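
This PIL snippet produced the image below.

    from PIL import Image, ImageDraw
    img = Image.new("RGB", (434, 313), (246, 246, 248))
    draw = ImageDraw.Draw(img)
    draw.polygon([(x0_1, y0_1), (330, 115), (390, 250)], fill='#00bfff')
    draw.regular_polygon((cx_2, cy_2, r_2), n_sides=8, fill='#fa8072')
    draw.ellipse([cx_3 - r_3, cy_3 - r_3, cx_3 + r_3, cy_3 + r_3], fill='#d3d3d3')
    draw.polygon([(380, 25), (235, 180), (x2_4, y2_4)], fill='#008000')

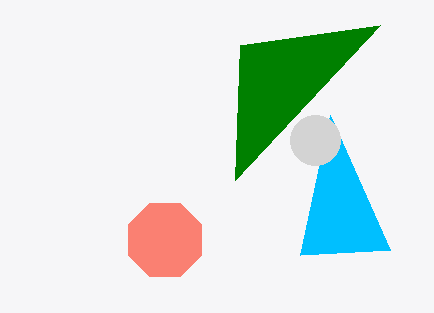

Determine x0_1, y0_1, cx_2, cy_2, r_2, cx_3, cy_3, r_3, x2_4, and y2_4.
x0_1 = 300; y0_1 = 255; cx_2 = 165; cy_2 = 240; r_2 = 40; cx_3 = 315; cy_3 = 140; r_3 = 25; x2_4 = 240; y2_4 = 45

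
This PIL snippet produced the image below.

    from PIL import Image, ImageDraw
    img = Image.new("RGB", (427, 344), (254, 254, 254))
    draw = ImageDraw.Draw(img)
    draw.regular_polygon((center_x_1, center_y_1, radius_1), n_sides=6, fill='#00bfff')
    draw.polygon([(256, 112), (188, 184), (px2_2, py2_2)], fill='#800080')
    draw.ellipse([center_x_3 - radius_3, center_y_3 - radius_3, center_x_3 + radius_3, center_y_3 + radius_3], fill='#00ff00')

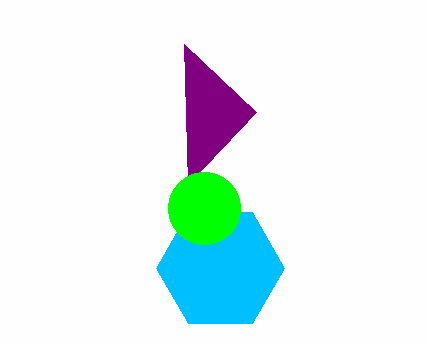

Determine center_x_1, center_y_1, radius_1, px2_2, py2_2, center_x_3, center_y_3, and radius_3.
center_x_1 = 220
center_y_1 = 268
radius_1 = 64
px2_2 = 184
py2_2 = 44
center_x_3 = 204
center_y_3 = 208
radius_3 = 36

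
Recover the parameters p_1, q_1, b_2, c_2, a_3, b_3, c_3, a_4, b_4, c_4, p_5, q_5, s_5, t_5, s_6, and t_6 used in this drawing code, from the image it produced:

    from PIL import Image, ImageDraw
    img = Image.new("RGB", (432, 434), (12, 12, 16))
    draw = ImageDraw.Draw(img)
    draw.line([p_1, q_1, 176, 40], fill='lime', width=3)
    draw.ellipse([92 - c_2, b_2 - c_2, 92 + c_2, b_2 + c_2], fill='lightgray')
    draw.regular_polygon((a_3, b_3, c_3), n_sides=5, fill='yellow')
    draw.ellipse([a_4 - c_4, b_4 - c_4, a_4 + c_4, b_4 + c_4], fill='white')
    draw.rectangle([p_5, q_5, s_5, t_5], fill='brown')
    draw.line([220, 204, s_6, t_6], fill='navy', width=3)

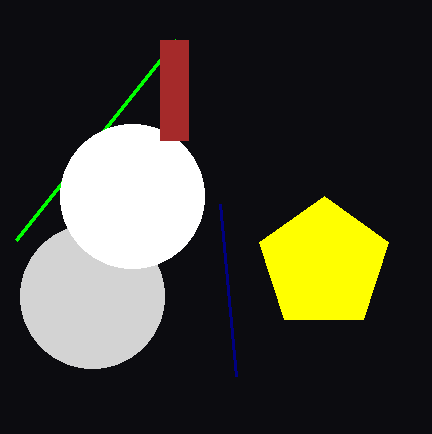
p_1 = 16
q_1 = 240
b_2 = 296
c_2 = 72
a_3 = 324
b_3 = 264
c_3 = 68
a_4 = 132
b_4 = 196
c_4 = 72
p_5 = 160
q_5 = 40
s_5 = 188
t_5 = 140
s_6 = 236
t_6 = 376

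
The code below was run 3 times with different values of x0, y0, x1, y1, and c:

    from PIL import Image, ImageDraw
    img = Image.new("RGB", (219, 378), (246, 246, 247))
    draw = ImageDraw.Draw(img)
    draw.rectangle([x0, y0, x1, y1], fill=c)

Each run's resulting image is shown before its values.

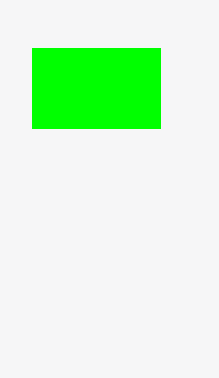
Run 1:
x0 = 32; y0 = 48; x1 = 160; y1 = 128; c = 'lime'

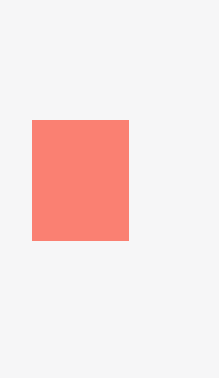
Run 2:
x0 = 32; y0 = 120; x1 = 128; y1 = 240; c = 'salmon'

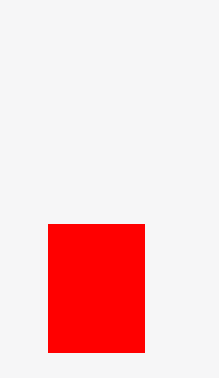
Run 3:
x0 = 48
y0 = 224
x1 = 144
y1 = 352
c = 'red'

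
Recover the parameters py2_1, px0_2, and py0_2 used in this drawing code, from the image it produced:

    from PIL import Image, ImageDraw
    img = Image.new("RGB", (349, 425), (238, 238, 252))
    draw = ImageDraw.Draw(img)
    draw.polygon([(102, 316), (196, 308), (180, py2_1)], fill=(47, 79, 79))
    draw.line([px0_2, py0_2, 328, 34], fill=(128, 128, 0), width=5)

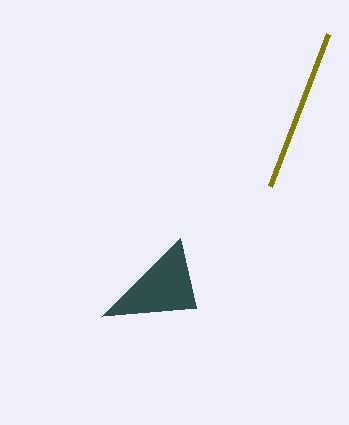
py2_1 = 238; px0_2 = 270; py0_2 = 186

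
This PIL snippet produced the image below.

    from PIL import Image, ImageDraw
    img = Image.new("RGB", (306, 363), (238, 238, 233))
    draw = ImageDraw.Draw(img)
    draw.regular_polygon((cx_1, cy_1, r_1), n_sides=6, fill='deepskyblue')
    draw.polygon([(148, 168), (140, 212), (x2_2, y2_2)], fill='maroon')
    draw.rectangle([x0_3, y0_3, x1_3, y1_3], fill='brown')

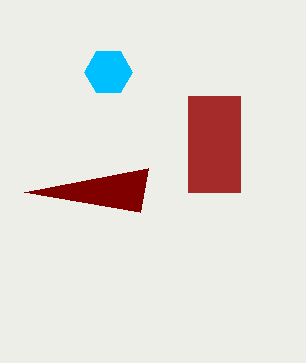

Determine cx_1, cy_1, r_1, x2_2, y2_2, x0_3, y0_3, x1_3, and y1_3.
cx_1 = 108
cy_1 = 72
r_1 = 24
x2_2 = 24
y2_2 = 192
x0_3 = 188
y0_3 = 96
x1_3 = 240
y1_3 = 192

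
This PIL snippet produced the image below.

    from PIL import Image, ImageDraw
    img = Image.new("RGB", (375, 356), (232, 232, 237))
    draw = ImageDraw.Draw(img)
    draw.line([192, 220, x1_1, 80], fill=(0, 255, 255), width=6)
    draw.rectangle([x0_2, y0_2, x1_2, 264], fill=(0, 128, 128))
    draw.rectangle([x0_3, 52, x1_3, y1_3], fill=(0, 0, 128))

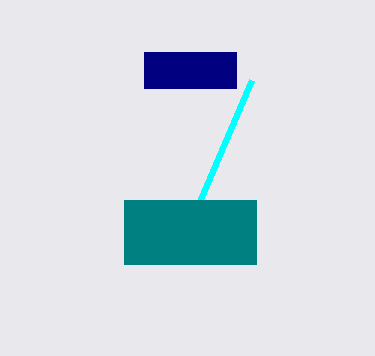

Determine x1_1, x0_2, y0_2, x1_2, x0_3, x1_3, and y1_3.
x1_1 = 252
x0_2 = 124
y0_2 = 200
x1_2 = 256
x0_3 = 144
x1_3 = 236
y1_3 = 88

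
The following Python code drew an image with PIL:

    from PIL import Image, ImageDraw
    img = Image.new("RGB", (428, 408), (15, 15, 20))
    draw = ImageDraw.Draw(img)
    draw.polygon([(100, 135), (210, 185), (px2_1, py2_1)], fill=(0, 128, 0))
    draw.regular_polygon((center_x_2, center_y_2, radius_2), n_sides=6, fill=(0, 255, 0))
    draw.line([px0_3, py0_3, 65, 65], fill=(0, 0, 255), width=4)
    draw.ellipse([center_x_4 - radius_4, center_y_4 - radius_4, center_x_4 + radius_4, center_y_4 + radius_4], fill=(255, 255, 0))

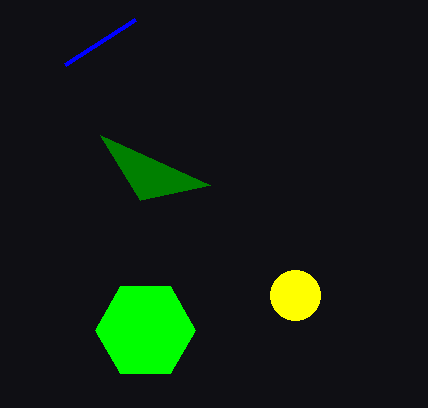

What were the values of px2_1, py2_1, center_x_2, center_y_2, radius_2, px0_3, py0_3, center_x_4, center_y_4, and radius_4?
px2_1 = 140, py2_1 = 200, center_x_2 = 145, center_y_2 = 330, radius_2 = 50, px0_3 = 135, py0_3 = 20, center_x_4 = 295, center_y_4 = 295, radius_4 = 25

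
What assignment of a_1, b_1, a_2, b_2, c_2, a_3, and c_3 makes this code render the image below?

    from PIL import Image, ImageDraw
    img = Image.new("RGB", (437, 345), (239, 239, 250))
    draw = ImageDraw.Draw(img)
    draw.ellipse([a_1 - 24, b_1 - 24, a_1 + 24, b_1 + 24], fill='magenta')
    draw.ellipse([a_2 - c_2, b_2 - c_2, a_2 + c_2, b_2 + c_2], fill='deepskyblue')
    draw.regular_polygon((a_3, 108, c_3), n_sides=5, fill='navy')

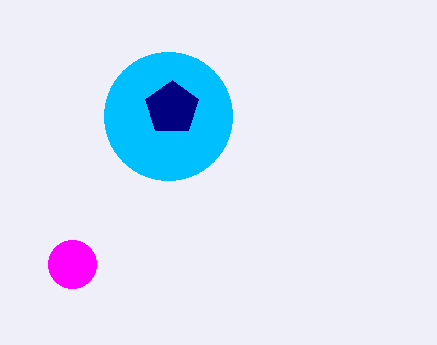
a_1 = 72; b_1 = 264; a_2 = 168; b_2 = 116; c_2 = 64; a_3 = 172; c_3 = 28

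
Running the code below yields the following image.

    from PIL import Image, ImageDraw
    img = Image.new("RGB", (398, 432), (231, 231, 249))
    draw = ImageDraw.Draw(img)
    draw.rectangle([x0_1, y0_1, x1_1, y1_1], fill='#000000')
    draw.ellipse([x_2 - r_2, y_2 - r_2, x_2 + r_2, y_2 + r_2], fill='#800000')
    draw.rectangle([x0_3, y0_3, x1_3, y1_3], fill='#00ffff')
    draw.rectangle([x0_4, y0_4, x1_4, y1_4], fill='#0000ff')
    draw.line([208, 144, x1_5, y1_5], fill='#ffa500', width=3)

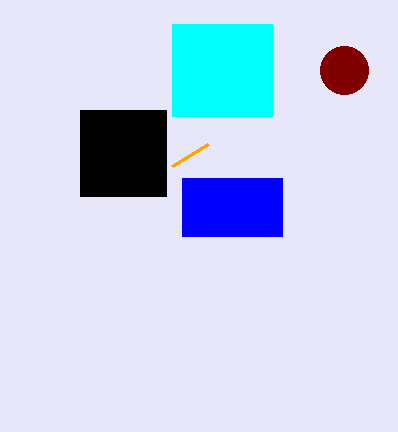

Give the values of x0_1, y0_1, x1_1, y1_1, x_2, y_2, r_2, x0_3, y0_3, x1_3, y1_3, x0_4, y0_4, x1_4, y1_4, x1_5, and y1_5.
x0_1 = 80; y0_1 = 110; x1_1 = 166; y1_1 = 196; x_2 = 344; y_2 = 70; r_2 = 24; x0_3 = 172; y0_3 = 24; x1_3 = 272; y1_3 = 116; x0_4 = 182; y0_4 = 178; x1_4 = 282; y1_4 = 236; x1_5 = 172; y1_5 = 166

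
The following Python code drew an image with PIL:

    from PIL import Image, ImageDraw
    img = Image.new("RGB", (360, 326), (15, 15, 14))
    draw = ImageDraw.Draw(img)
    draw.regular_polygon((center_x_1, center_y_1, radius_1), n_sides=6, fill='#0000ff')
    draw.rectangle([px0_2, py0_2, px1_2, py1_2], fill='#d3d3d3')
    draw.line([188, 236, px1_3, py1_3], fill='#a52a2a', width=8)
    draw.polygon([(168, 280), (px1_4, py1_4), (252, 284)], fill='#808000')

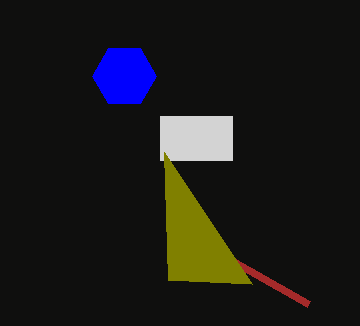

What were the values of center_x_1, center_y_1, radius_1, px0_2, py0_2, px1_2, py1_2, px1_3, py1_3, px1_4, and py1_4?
center_x_1 = 124
center_y_1 = 76
radius_1 = 32
px0_2 = 160
py0_2 = 116
px1_2 = 232
py1_2 = 160
px1_3 = 308
py1_3 = 304
px1_4 = 164
py1_4 = 152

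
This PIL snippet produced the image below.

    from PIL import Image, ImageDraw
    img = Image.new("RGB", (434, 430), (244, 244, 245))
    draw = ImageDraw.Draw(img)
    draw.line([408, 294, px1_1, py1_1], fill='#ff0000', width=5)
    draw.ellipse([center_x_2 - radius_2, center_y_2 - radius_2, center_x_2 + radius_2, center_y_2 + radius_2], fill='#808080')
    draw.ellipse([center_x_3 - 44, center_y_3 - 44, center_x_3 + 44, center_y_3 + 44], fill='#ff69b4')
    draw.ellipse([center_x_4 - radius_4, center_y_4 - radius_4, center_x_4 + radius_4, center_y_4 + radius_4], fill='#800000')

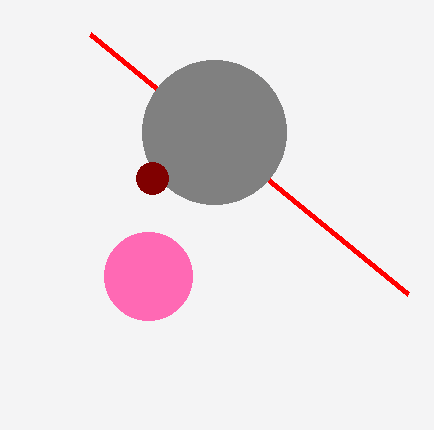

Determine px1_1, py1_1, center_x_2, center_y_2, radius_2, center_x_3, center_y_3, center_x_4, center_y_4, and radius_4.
px1_1 = 90; py1_1 = 34; center_x_2 = 214; center_y_2 = 132; radius_2 = 72; center_x_3 = 148; center_y_3 = 276; center_x_4 = 152; center_y_4 = 178; radius_4 = 16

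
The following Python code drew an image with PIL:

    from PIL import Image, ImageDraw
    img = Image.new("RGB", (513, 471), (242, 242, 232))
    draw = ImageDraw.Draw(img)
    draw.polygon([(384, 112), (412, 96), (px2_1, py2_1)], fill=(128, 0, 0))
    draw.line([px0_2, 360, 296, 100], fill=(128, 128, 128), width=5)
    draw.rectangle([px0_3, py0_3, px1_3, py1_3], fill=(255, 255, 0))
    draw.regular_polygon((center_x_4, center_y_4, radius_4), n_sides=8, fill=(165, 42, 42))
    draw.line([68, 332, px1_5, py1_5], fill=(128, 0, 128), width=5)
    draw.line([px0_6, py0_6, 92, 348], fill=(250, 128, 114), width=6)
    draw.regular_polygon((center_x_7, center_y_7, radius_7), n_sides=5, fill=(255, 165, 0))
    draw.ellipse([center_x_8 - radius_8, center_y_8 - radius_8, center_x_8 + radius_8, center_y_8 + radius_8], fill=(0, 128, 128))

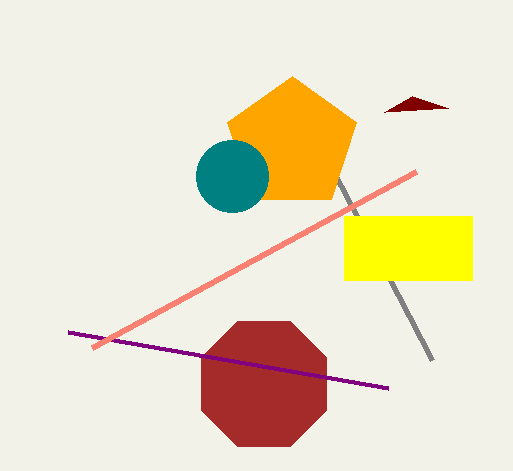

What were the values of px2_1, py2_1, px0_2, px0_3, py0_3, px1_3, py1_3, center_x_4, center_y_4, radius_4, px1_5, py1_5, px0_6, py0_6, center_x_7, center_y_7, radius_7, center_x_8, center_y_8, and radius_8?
px2_1 = 448, py2_1 = 108, px0_2 = 432, px0_3 = 344, py0_3 = 216, px1_3 = 472, py1_3 = 280, center_x_4 = 264, center_y_4 = 384, radius_4 = 68, px1_5 = 388, py1_5 = 388, px0_6 = 416, py0_6 = 172, center_x_7 = 292, center_y_7 = 144, radius_7 = 68, center_x_8 = 232, center_y_8 = 176, radius_8 = 36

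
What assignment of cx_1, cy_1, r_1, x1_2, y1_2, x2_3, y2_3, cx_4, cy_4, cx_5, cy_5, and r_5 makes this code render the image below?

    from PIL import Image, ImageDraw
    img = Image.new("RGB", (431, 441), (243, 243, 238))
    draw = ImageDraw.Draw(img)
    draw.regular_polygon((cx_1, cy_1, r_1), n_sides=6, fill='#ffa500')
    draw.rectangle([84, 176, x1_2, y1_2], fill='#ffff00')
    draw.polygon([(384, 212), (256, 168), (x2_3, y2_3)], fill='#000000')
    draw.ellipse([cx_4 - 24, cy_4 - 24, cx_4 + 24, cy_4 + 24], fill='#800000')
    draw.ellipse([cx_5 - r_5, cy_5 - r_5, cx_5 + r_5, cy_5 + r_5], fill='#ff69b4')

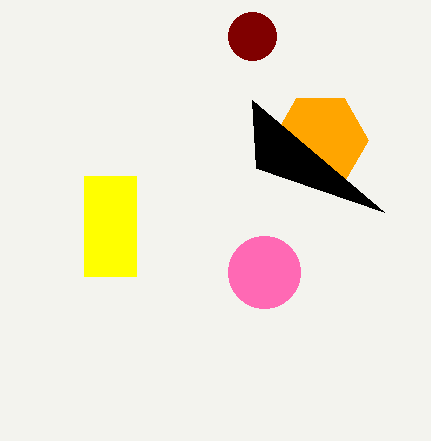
cx_1 = 320, cy_1 = 140, r_1 = 48, x1_2 = 136, y1_2 = 276, x2_3 = 252, y2_3 = 100, cx_4 = 252, cy_4 = 36, cx_5 = 264, cy_5 = 272, r_5 = 36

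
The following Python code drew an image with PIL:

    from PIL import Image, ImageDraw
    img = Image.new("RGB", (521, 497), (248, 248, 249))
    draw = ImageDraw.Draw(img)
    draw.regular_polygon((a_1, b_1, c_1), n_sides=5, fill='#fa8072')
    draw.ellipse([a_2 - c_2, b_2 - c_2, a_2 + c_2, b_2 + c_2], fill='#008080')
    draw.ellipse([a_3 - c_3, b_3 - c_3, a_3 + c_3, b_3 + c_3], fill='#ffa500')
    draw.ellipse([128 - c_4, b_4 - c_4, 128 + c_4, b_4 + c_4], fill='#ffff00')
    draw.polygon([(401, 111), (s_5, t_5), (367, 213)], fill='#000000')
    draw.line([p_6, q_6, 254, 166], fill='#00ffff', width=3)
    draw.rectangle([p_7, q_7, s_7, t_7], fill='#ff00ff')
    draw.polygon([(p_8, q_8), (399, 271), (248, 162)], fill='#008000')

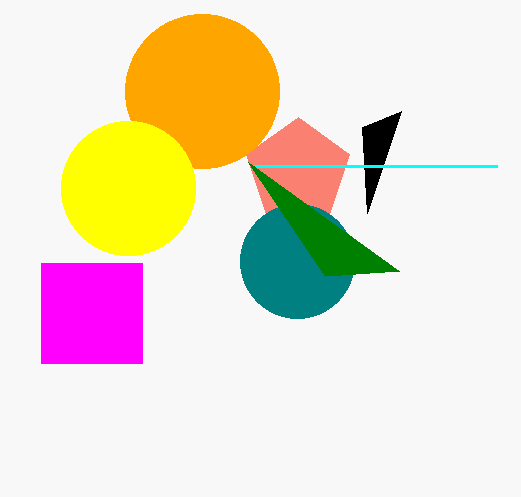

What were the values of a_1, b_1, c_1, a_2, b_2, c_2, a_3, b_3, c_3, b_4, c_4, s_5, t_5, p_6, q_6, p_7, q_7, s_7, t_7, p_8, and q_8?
a_1 = 298
b_1 = 171
c_1 = 54
a_2 = 297
b_2 = 261
c_2 = 57
a_3 = 202
b_3 = 91
c_3 = 77
b_4 = 188
c_4 = 67
s_5 = 362
t_5 = 127
p_6 = 497
q_6 = 166
p_7 = 41
q_7 = 263
s_7 = 142
t_7 = 363
p_8 = 325
q_8 = 276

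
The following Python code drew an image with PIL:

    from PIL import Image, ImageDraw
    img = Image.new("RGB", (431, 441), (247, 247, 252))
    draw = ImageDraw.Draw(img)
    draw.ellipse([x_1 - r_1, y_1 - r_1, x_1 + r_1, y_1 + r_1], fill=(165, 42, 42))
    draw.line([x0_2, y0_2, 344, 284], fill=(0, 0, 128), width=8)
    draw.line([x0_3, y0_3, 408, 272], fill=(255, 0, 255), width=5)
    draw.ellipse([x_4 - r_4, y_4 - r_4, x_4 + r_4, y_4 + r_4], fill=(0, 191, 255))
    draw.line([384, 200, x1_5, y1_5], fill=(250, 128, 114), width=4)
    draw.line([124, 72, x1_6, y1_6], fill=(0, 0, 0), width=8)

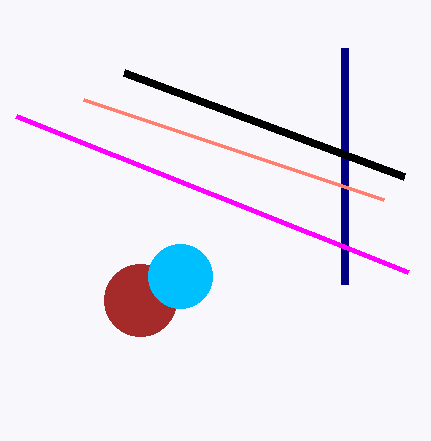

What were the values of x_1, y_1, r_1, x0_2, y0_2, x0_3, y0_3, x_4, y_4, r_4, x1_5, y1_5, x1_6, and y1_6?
x_1 = 140
y_1 = 300
r_1 = 36
x0_2 = 344
y0_2 = 48
x0_3 = 16
y0_3 = 116
x_4 = 180
y_4 = 276
r_4 = 32
x1_5 = 84
y1_5 = 100
x1_6 = 404
y1_6 = 176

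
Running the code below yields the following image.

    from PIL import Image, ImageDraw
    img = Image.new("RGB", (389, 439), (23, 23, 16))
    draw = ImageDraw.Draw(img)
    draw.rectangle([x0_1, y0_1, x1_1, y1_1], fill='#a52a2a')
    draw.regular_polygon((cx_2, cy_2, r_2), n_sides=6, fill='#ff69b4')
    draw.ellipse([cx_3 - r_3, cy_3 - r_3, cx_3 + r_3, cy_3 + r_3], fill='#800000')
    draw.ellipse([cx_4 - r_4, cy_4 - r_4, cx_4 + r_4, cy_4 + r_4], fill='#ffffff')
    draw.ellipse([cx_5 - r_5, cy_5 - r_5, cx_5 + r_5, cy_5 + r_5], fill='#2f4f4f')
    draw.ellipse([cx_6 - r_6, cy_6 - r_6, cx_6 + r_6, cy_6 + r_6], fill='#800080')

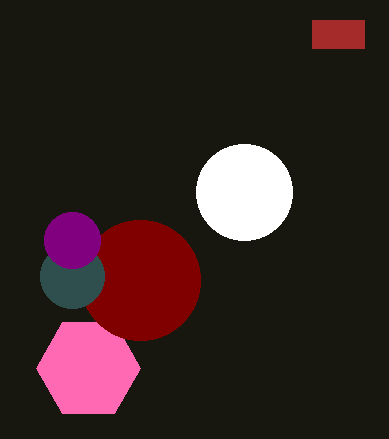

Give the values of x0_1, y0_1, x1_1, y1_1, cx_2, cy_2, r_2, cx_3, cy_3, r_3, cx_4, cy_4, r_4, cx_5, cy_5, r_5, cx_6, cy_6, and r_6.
x0_1 = 312, y0_1 = 20, x1_1 = 364, y1_1 = 48, cx_2 = 88, cy_2 = 368, r_2 = 52, cx_3 = 140, cy_3 = 280, r_3 = 60, cx_4 = 244, cy_4 = 192, r_4 = 48, cx_5 = 72, cy_5 = 276, r_5 = 32, cx_6 = 72, cy_6 = 240, r_6 = 28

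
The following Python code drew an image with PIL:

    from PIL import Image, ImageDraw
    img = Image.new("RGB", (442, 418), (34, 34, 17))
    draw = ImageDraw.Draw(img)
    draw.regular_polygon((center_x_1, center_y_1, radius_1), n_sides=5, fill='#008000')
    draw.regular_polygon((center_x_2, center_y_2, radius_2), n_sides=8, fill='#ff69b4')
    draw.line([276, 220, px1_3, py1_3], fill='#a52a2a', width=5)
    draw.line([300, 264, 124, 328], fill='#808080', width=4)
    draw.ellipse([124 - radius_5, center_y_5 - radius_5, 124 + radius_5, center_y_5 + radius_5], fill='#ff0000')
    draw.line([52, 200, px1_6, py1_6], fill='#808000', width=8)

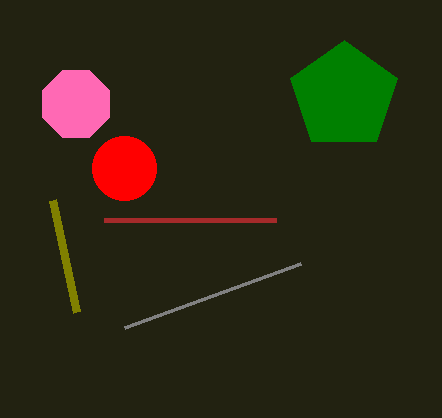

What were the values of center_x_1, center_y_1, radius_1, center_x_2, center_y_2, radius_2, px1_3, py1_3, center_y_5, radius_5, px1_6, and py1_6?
center_x_1 = 344; center_y_1 = 96; radius_1 = 56; center_x_2 = 76; center_y_2 = 104; radius_2 = 36; px1_3 = 104; py1_3 = 220; center_y_5 = 168; radius_5 = 32; px1_6 = 76; py1_6 = 312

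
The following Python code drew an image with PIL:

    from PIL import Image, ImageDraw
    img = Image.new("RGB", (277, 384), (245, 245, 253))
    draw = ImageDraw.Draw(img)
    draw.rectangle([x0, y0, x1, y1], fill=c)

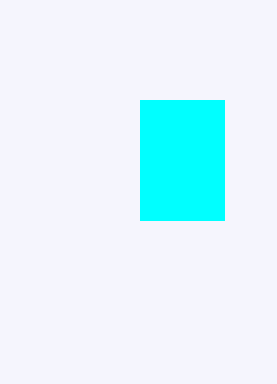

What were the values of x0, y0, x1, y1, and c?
x0 = 140; y0 = 100; x1 = 224; y1 = 220; c = 'cyan'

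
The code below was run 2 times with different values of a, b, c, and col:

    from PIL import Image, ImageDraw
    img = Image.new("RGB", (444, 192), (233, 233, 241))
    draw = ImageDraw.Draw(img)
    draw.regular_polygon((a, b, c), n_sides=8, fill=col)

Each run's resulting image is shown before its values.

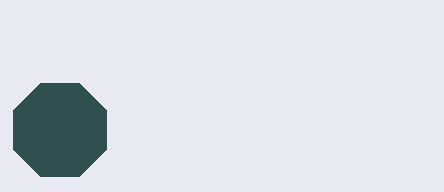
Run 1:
a = 60; b = 130; c = 50; col = 'darkslategray'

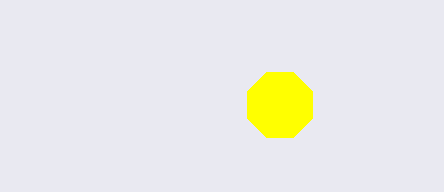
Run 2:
a = 280
b = 105
c = 35
col = 'yellow'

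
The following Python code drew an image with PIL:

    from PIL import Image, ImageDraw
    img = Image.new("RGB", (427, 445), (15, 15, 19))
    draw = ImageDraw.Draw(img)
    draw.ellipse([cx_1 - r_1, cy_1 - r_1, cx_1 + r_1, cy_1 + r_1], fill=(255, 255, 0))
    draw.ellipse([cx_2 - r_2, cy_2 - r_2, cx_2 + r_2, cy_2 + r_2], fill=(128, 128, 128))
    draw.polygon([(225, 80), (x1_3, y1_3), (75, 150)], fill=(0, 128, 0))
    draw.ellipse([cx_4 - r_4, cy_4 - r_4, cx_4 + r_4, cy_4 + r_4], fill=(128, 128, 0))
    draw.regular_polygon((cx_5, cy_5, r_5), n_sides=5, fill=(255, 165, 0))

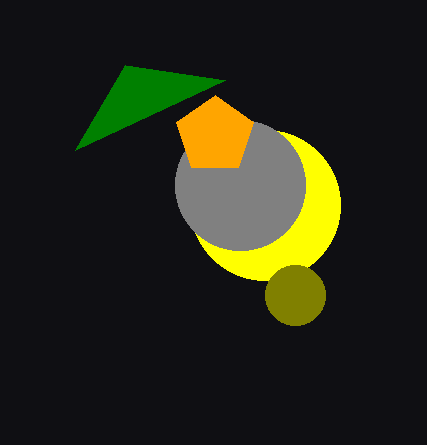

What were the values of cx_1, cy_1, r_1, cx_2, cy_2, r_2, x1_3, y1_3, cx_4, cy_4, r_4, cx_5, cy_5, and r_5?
cx_1 = 265; cy_1 = 205; r_1 = 75; cx_2 = 240; cy_2 = 185; r_2 = 65; x1_3 = 125; y1_3 = 65; cx_4 = 295; cy_4 = 295; r_4 = 30; cx_5 = 215; cy_5 = 135; r_5 = 40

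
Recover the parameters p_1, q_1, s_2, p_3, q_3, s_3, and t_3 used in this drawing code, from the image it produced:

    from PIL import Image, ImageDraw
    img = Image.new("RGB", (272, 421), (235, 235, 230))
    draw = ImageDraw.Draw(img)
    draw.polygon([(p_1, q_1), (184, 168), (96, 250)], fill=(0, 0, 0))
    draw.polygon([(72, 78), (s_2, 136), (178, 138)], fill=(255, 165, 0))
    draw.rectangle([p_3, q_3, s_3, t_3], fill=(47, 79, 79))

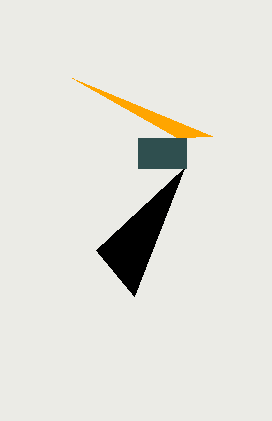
p_1 = 134
q_1 = 296
s_2 = 212
p_3 = 138
q_3 = 138
s_3 = 186
t_3 = 168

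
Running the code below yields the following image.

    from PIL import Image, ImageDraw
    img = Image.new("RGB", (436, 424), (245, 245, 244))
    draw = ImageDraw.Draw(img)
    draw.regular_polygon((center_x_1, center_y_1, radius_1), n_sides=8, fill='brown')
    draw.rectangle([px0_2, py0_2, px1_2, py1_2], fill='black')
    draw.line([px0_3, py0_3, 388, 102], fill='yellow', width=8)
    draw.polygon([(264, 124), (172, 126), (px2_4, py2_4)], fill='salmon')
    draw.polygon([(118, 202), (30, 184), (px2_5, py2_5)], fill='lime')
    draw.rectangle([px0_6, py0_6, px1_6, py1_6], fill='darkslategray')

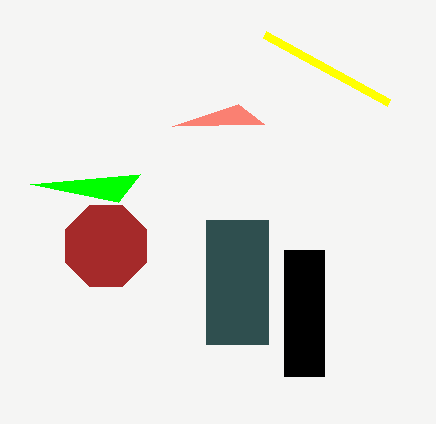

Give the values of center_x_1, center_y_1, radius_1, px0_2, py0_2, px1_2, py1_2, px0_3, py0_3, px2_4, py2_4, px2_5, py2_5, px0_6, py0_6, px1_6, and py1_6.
center_x_1 = 106
center_y_1 = 246
radius_1 = 44
px0_2 = 284
py0_2 = 250
px1_2 = 324
py1_2 = 376
px0_3 = 264
py0_3 = 34
px2_4 = 238
py2_4 = 104
px2_5 = 140
py2_5 = 174
px0_6 = 206
py0_6 = 220
px1_6 = 268
py1_6 = 344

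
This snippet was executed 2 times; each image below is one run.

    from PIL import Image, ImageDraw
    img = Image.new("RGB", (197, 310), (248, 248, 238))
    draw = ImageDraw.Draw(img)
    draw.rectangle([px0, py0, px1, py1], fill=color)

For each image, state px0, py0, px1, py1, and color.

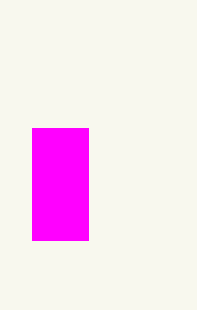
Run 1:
px0 = 32; py0 = 128; px1 = 88; py1 = 240; color = 'magenta'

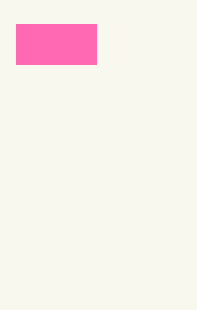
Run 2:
px0 = 16
py0 = 24
px1 = 96
py1 = 64
color = 'hotpink'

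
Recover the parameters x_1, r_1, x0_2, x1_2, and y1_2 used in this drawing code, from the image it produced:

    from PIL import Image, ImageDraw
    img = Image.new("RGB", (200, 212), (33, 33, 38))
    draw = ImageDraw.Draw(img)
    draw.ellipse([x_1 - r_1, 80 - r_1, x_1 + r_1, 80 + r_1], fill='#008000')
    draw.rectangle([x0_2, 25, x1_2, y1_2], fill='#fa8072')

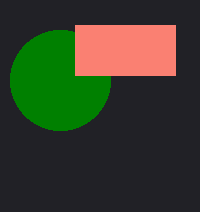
x_1 = 60, r_1 = 50, x0_2 = 75, x1_2 = 175, y1_2 = 75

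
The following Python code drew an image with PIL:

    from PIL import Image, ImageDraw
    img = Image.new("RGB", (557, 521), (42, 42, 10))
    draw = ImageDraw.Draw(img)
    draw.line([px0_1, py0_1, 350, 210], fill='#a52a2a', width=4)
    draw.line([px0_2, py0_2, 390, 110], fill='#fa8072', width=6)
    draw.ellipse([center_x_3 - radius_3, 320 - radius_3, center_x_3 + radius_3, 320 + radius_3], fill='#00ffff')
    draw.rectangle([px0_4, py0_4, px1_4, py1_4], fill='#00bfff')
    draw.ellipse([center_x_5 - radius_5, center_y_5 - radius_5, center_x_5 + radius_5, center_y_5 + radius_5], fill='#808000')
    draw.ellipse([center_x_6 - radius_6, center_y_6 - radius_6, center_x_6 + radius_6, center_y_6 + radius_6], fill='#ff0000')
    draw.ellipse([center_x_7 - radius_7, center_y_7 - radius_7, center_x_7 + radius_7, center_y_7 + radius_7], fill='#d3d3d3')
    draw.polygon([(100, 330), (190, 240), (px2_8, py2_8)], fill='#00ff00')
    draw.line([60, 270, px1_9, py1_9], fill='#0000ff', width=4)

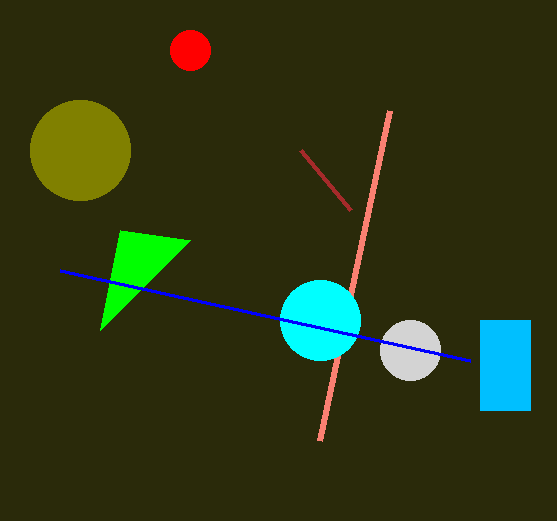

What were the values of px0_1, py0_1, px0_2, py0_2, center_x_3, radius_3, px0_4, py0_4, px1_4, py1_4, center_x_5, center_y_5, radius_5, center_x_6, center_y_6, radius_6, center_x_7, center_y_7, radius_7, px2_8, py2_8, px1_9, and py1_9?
px0_1 = 300
py0_1 = 150
px0_2 = 320
py0_2 = 440
center_x_3 = 320
radius_3 = 40
px0_4 = 480
py0_4 = 320
px1_4 = 530
py1_4 = 410
center_x_5 = 80
center_y_5 = 150
radius_5 = 50
center_x_6 = 190
center_y_6 = 50
radius_6 = 20
center_x_7 = 410
center_y_7 = 350
radius_7 = 30
px2_8 = 120
py2_8 = 230
px1_9 = 470
py1_9 = 360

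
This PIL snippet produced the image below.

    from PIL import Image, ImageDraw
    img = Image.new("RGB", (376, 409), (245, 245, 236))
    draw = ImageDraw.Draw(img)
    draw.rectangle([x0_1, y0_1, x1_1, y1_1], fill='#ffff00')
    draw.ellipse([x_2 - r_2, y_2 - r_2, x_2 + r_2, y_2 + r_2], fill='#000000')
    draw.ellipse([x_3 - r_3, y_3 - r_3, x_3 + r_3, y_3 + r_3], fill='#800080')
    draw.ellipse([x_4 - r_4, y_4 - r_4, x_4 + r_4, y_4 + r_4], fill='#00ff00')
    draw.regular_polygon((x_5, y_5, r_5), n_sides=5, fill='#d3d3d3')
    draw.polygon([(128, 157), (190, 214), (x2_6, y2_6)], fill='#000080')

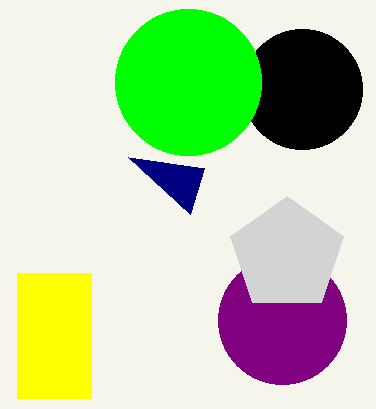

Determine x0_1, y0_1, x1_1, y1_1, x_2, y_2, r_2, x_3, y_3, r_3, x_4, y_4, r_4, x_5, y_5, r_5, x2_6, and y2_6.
x0_1 = 17, y0_1 = 273, x1_1 = 91, y1_1 = 398, x_2 = 302, y_2 = 89, r_2 = 60, x_3 = 282, y_3 = 320, r_3 = 64, x_4 = 188, y_4 = 82, r_4 = 73, x_5 = 287, y_5 = 255, r_5 = 59, x2_6 = 204, y2_6 = 168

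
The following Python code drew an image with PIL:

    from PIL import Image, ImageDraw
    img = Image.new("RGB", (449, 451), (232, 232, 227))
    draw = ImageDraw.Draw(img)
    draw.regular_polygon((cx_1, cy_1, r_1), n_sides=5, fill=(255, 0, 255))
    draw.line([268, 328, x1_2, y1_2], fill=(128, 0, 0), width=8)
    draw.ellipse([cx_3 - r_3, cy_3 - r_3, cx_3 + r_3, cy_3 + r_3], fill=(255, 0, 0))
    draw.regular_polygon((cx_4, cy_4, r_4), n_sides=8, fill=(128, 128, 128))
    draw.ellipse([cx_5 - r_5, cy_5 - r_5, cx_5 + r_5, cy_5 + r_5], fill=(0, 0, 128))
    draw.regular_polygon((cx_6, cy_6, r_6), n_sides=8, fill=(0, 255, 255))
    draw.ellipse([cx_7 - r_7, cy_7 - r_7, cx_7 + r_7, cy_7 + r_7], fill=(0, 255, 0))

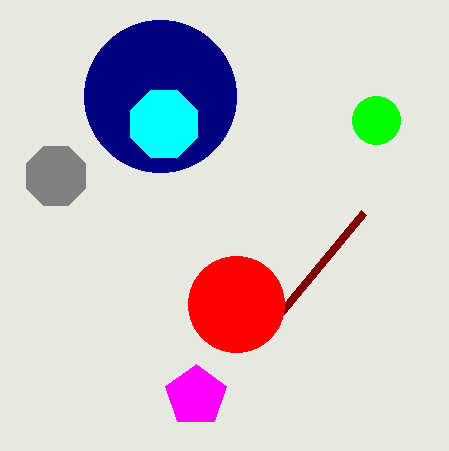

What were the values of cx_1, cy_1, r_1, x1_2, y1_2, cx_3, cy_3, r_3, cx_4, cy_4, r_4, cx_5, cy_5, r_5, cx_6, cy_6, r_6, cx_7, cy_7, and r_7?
cx_1 = 196
cy_1 = 396
r_1 = 32
x1_2 = 364
y1_2 = 212
cx_3 = 236
cy_3 = 304
r_3 = 48
cx_4 = 56
cy_4 = 176
r_4 = 32
cx_5 = 160
cy_5 = 96
r_5 = 76
cx_6 = 164
cy_6 = 124
r_6 = 36
cx_7 = 376
cy_7 = 120
r_7 = 24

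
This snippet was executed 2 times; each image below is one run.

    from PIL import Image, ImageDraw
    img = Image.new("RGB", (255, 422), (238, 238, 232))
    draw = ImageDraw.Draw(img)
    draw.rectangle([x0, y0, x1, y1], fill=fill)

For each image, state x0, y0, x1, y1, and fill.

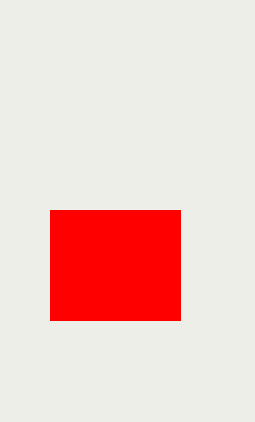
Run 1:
x0 = 50
y0 = 210
x1 = 180
y1 = 320
fill = 'red'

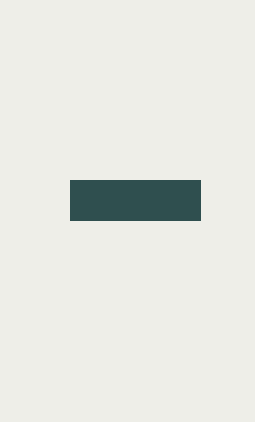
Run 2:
x0 = 70; y0 = 180; x1 = 200; y1 = 220; fill = 'darkslategray'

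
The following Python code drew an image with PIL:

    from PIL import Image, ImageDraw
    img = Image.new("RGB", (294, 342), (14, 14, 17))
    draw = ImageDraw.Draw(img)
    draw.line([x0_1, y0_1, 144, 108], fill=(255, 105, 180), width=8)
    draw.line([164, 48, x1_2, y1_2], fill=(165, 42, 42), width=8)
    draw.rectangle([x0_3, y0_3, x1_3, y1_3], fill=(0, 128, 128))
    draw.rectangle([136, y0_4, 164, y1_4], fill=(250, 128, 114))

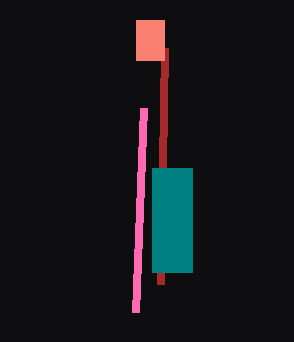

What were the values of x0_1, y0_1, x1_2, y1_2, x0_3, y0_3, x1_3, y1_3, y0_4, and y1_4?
x0_1 = 136
y0_1 = 312
x1_2 = 160
y1_2 = 284
x0_3 = 152
y0_3 = 168
x1_3 = 192
y1_3 = 272
y0_4 = 20
y1_4 = 60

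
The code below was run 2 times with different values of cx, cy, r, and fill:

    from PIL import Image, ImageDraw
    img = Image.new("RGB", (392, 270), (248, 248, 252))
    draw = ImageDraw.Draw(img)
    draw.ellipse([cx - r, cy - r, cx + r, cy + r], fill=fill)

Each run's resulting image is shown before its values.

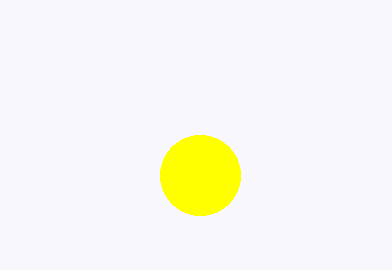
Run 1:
cx = 200
cy = 175
r = 40
fill = 'yellow'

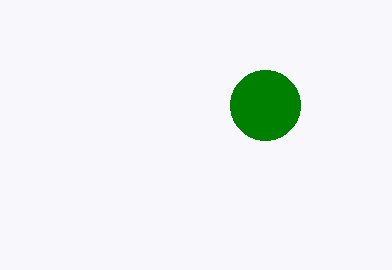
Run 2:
cx = 265; cy = 105; r = 35; fill = 'green'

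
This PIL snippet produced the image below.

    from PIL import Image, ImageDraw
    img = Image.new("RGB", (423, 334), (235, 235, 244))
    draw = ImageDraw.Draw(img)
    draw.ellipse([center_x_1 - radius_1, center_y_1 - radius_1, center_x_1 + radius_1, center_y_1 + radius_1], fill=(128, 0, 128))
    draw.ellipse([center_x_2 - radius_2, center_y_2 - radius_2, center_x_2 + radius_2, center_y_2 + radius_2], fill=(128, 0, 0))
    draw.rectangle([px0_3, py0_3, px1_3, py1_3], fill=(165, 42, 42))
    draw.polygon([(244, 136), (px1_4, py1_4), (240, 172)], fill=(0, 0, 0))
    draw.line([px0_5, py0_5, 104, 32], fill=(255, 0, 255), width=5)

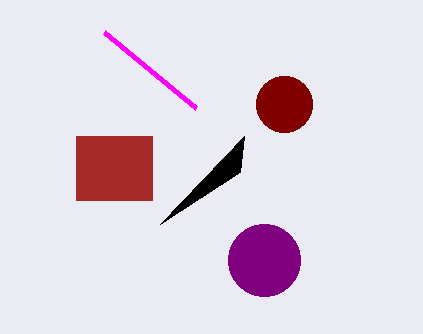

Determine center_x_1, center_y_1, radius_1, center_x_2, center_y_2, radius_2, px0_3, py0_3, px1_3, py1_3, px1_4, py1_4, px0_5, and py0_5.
center_x_1 = 264
center_y_1 = 260
radius_1 = 36
center_x_2 = 284
center_y_2 = 104
radius_2 = 28
px0_3 = 76
py0_3 = 136
px1_3 = 152
py1_3 = 200
px1_4 = 160
py1_4 = 224
px0_5 = 196
py0_5 = 108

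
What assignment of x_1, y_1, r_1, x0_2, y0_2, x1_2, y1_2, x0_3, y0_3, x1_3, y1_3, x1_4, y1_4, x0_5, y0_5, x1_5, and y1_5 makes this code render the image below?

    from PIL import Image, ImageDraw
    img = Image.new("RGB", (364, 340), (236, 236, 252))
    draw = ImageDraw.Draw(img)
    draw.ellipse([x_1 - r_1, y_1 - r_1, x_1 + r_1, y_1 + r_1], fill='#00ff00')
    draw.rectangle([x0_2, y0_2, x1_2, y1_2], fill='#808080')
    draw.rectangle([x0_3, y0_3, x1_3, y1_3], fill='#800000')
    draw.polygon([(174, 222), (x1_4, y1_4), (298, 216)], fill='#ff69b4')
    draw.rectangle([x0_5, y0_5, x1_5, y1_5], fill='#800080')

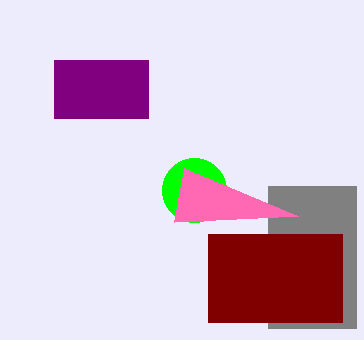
x_1 = 194; y_1 = 190; r_1 = 32; x0_2 = 268; y0_2 = 186; x1_2 = 356; y1_2 = 328; x0_3 = 208; y0_3 = 234; x1_3 = 342; y1_3 = 322; x1_4 = 184; y1_4 = 168; x0_5 = 54; y0_5 = 60; x1_5 = 148; y1_5 = 118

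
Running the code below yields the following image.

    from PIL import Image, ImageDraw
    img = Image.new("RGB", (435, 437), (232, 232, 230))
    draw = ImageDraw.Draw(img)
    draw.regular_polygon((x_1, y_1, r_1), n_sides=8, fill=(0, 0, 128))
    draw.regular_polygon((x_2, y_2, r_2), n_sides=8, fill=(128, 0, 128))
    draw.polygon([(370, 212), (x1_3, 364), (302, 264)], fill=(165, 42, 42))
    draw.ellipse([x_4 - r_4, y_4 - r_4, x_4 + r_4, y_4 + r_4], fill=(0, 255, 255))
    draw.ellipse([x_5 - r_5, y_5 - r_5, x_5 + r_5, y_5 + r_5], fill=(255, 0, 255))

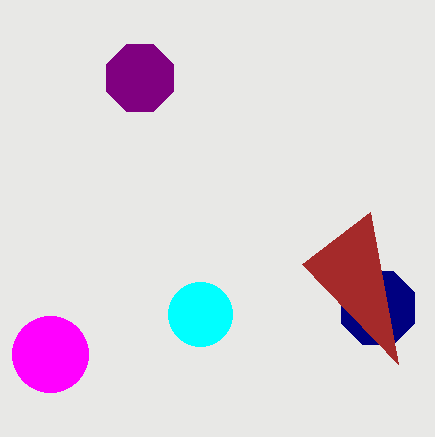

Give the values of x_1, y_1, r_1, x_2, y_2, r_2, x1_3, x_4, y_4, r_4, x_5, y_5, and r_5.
x_1 = 378; y_1 = 308; r_1 = 40; x_2 = 140; y_2 = 78; r_2 = 36; x1_3 = 398; x_4 = 200; y_4 = 314; r_4 = 32; x_5 = 50; y_5 = 354; r_5 = 38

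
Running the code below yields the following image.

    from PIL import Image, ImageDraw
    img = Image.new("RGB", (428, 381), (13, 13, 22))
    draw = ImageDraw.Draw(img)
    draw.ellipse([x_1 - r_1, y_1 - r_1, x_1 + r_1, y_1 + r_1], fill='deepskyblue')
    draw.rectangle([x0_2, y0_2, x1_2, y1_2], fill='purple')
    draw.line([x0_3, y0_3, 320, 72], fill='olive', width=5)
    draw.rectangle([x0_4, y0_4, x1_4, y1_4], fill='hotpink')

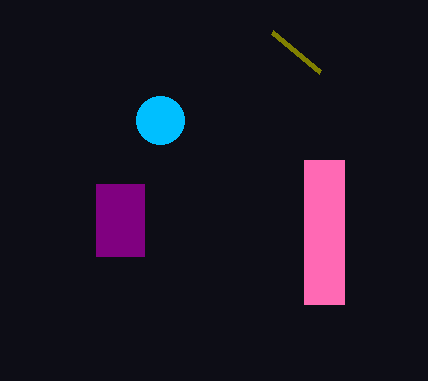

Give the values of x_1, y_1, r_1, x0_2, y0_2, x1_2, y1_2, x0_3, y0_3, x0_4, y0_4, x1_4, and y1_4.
x_1 = 160
y_1 = 120
r_1 = 24
x0_2 = 96
y0_2 = 184
x1_2 = 144
y1_2 = 256
x0_3 = 272
y0_3 = 32
x0_4 = 304
y0_4 = 160
x1_4 = 344
y1_4 = 304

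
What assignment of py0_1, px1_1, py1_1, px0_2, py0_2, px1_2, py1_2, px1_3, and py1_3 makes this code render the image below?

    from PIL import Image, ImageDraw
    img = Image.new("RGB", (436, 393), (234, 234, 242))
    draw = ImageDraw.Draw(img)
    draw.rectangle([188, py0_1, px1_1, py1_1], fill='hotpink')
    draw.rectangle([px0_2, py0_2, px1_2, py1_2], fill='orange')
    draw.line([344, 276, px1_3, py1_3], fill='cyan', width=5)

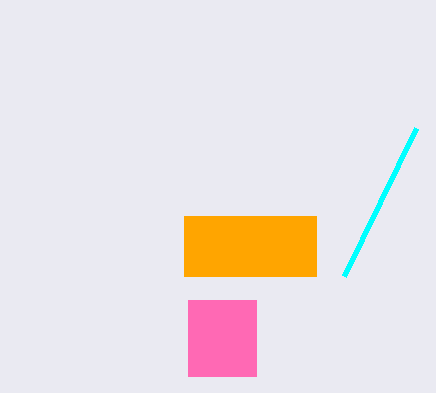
py0_1 = 300, px1_1 = 256, py1_1 = 376, px0_2 = 184, py0_2 = 216, px1_2 = 316, py1_2 = 276, px1_3 = 416, py1_3 = 128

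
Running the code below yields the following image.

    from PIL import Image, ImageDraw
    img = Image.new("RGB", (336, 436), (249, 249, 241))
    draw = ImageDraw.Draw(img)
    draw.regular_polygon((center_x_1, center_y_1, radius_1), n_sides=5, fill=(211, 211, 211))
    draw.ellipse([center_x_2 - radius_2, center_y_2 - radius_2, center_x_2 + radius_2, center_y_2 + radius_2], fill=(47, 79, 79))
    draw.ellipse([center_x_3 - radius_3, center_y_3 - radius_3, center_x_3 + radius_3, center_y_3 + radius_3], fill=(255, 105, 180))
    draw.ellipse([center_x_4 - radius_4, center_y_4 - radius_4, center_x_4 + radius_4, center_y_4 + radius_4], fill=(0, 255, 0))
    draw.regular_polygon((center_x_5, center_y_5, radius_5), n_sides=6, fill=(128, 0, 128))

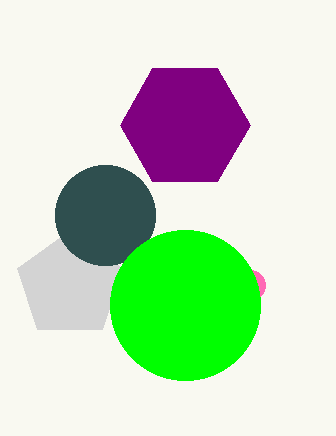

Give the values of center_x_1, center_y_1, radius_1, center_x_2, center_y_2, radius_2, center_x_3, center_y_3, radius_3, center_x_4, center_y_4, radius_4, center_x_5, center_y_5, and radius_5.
center_x_1 = 70, center_y_1 = 285, radius_1 = 55, center_x_2 = 105, center_y_2 = 215, radius_2 = 50, center_x_3 = 250, center_y_3 = 285, radius_3 = 15, center_x_4 = 185, center_y_4 = 305, radius_4 = 75, center_x_5 = 185, center_y_5 = 125, radius_5 = 65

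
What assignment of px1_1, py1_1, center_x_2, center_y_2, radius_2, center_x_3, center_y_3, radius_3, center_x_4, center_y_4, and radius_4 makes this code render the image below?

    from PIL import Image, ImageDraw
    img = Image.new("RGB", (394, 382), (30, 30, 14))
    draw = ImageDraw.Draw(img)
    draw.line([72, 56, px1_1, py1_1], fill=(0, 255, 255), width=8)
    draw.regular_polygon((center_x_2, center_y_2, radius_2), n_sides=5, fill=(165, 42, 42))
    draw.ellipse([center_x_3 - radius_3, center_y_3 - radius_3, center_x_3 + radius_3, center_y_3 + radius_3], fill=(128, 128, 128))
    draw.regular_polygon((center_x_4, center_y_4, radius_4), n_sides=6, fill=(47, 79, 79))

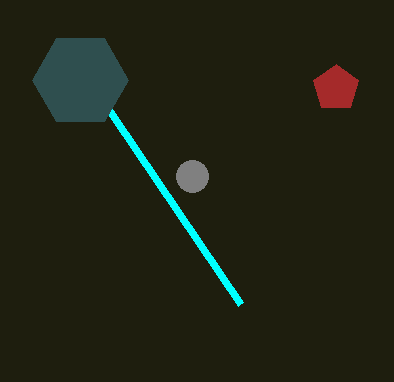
px1_1 = 240
py1_1 = 304
center_x_2 = 336
center_y_2 = 88
radius_2 = 24
center_x_3 = 192
center_y_3 = 176
radius_3 = 16
center_x_4 = 80
center_y_4 = 80
radius_4 = 48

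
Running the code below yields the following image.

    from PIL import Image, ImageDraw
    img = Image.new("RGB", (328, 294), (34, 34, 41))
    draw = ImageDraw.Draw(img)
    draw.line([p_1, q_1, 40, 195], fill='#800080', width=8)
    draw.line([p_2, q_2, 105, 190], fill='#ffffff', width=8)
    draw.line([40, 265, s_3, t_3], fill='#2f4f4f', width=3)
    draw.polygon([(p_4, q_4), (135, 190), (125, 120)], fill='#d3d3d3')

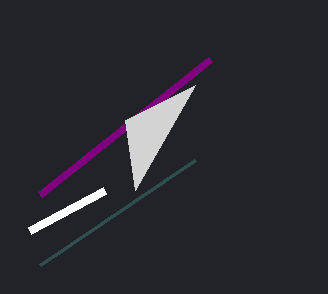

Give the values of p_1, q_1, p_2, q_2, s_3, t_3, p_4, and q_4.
p_1 = 210, q_1 = 60, p_2 = 30, q_2 = 230, s_3 = 195, t_3 = 160, p_4 = 195, q_4 = 85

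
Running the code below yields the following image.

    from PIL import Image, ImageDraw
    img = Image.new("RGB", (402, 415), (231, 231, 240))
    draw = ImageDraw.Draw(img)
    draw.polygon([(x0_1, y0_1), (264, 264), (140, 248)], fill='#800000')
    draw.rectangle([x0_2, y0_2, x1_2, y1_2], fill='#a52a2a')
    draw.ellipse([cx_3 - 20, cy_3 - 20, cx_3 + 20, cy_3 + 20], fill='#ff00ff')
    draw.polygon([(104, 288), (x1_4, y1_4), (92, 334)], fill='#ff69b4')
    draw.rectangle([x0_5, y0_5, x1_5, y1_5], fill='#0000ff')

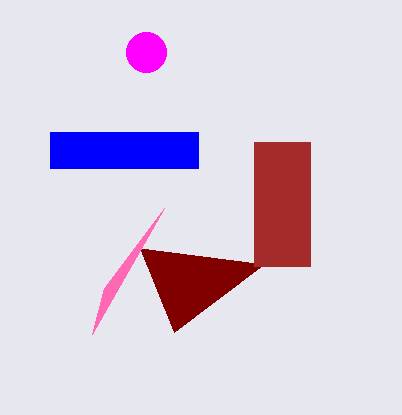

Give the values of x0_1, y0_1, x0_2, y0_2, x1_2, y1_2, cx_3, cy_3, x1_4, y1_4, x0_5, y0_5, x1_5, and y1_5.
x0_1 = 174
y0_1 = 332
x0_2 = 254
y0_2 = 142
x1_2 = 310
y1_2 = 266
cx_3 = 146
cy_3 = 52
x1_4 = 164
y1_4 = 208
x0_5 = 50
y0_5 = 132
x1_5 = 198
y1_5 = 168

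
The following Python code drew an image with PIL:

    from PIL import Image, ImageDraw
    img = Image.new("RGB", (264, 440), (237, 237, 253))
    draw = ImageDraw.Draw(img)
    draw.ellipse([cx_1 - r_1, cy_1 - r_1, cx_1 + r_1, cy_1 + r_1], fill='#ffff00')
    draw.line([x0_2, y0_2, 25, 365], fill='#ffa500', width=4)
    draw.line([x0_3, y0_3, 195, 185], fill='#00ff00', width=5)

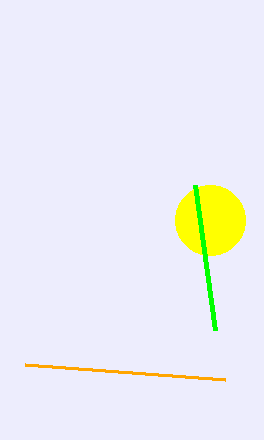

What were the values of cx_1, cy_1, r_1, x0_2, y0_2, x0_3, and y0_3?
cx_1 = 210; cy_1 = 220; r_1 = 35; x0_2 = 225; y0_2 = 380; x0_3 = 215; y0_3 = 330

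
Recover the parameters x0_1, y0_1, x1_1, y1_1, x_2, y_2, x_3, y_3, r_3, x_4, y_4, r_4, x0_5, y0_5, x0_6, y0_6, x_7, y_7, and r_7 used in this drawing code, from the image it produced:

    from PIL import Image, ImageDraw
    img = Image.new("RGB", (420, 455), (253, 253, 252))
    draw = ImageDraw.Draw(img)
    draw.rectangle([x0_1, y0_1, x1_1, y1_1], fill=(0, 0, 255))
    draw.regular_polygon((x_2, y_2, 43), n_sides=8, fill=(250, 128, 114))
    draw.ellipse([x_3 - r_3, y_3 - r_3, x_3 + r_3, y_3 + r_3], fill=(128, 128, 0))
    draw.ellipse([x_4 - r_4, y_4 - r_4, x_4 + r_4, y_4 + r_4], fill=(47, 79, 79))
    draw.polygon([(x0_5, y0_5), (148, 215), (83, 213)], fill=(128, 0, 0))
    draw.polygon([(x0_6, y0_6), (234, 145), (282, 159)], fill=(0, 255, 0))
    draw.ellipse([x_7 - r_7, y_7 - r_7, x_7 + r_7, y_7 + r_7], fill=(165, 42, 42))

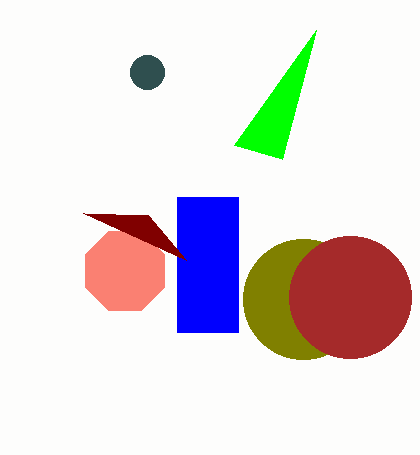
x0_1 = 177; y0_1 = 197; x1_1 = 238; y1_1 = 332; x_2 = 125; y_2 = 271; x_3 = 303; y_3 = 299; r_3 = 60; x_4 = 147; y_4 = 72; r_4 = 17; x0_5 = 186; y0_5 = 260; x0_6 = 316; y0_6 = 30; x_7 = 350; y_7 = 297; r_7 = 61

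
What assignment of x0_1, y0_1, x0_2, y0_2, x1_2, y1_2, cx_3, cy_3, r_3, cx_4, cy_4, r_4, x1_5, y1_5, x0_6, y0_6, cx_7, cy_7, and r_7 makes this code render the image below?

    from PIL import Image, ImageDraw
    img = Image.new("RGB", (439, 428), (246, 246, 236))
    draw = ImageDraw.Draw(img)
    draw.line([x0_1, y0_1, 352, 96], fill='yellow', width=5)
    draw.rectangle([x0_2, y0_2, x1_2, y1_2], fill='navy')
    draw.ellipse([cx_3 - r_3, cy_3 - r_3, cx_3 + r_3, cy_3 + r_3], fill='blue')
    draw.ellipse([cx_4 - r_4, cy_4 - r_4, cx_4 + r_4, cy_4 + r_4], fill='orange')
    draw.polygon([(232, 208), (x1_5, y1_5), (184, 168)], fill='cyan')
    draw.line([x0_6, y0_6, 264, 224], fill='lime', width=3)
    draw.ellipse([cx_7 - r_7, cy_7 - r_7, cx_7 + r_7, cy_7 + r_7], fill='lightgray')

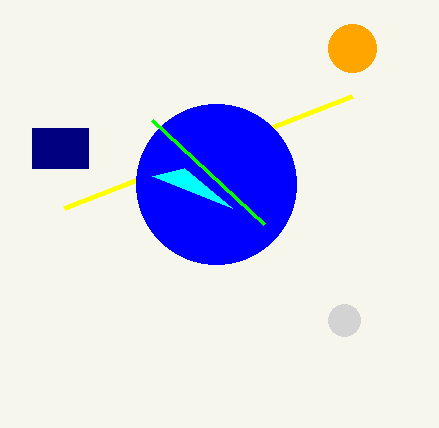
x0_1 = 64, y0_1 = 208, x0_2 = 32, y0_2 = 128, x1_2 = 88, y1_2 = 168, cx_3 = 216, cy_3 = 184, r_3 = 80, cx_4 = 352, cy_4 = 48, r_4 = 24, x1_5 = 152, y1_5 = 176, x0_6 = 152, y0_6 = 120, cx_7 = 344, cy_7 = 320, r_7 = 16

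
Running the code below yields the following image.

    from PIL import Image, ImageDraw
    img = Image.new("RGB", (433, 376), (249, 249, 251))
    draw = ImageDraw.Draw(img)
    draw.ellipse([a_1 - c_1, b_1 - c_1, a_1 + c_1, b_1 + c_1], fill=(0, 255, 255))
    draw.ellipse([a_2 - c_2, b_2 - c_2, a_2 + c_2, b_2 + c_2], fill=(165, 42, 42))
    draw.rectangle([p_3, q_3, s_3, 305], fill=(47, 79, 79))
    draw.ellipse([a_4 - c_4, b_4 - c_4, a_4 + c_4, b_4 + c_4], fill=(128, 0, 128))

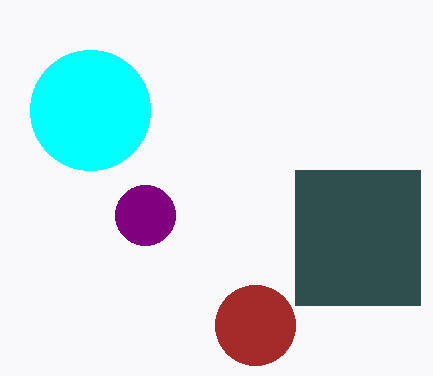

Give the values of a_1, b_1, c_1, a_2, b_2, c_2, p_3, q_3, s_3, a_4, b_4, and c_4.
a_1 = 90, b_1 = 110, c_1 = 60, a_2 = 255, b_2 = 325, c_2 = 40, p_3 = 295, q_3 = 170, s_3 = 420, a_4 = 145, b_4 = 215, c_4 = 30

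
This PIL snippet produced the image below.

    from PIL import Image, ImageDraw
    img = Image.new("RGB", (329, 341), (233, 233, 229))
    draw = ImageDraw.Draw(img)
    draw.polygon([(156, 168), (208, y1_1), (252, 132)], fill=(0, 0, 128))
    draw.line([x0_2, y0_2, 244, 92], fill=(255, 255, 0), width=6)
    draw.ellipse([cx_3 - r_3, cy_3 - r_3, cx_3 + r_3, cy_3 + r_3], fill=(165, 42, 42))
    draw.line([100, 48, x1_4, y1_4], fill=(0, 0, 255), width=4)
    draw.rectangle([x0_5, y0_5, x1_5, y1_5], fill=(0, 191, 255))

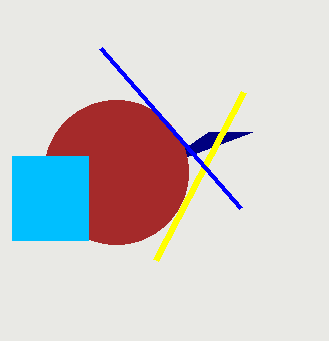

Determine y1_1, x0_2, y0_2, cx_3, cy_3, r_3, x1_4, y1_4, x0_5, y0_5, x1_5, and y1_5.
y1_1 = 132, x0_2 = 156, y0_2 = 260, cx_3 = 116, cy_3 = 172, r_3 = 72, x1_4 = 240, y1_4 = 208, x0_5 = 12, y0_5 = 156, x1_5 = 88, y1_5 = 240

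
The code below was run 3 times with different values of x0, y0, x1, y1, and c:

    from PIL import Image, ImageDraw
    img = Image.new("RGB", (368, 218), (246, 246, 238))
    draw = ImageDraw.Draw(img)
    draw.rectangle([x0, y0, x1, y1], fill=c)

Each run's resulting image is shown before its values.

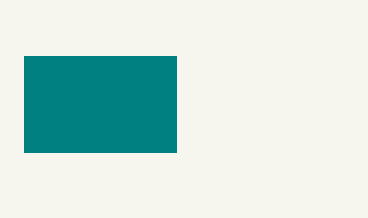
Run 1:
x0 = 24, y0 = 56, x1 = 176, y1 = 152, c = 'teal'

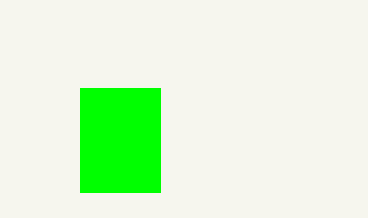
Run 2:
x0 = 80; y0 = 88; x1 = 160; y1 = 192; c = 'lime'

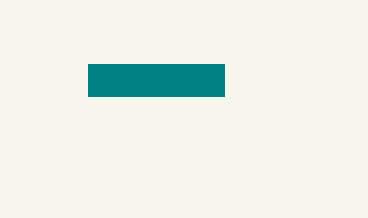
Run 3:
x0 = 88
y0 = 64
x1 = 224
y1 = 96
c = 'teal'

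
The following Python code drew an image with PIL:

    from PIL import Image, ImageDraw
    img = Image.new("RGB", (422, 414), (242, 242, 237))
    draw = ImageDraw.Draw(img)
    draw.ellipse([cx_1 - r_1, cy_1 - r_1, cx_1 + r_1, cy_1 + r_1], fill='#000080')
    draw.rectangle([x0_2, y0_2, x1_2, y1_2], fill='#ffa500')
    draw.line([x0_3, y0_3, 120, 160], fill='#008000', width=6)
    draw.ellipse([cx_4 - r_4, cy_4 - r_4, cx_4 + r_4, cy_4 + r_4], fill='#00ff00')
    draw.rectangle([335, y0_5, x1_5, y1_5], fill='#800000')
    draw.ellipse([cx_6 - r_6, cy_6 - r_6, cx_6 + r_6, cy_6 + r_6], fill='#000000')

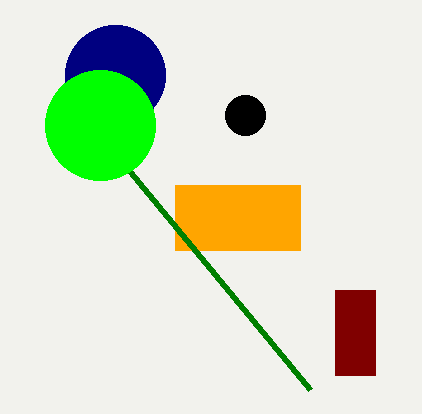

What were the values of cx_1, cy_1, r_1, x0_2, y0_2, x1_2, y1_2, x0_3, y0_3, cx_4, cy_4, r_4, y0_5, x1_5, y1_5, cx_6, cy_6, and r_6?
cx_1 = 115
cy_1 = 75
r_1 = 50
x0_2 = 175
y0_2 = 185
x1_2 = 300
y1_2 = 250
x0_3 = 310
y0_3 = 390
cx_4 = 100
cy_4 = 125
r_4 = 55
y0_5 = 290
x1_5 = 375
y1_5 = 375
cx_6 = 245
cy_6 = 115
r_6 = 20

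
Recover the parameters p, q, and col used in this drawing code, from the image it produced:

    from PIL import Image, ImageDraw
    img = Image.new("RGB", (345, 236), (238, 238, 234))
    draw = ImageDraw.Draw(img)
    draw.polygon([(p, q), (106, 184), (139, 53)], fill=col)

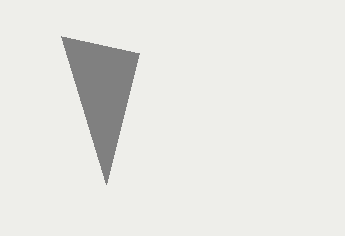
p = 61, q = 36, col = 'gray'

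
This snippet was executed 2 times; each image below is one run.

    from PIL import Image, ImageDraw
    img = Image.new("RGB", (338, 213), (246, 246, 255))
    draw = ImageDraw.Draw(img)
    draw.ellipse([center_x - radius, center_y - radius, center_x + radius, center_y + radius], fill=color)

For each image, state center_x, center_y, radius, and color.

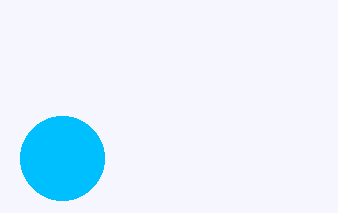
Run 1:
center_x = 62; center_y = 158; radius = 42; color = 'deepskyblue'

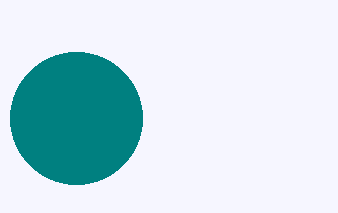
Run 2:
center_x = 76, center_y = 118, radius = 66, color = 'teal'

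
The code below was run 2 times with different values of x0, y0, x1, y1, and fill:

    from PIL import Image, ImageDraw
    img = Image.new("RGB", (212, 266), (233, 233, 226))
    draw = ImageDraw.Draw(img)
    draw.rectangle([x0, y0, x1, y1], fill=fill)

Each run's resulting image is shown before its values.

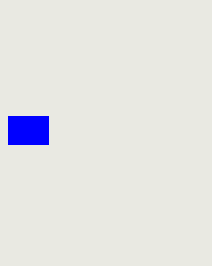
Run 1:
x0 = 8, y0 = 116, x1 = 48, y1 = 144, fill = 'blue'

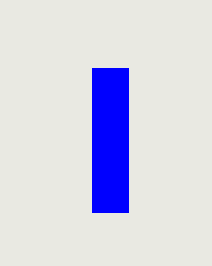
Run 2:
x0 = 92, y0 = 68, x1 = 128, y1 = 212, fill = 'blue'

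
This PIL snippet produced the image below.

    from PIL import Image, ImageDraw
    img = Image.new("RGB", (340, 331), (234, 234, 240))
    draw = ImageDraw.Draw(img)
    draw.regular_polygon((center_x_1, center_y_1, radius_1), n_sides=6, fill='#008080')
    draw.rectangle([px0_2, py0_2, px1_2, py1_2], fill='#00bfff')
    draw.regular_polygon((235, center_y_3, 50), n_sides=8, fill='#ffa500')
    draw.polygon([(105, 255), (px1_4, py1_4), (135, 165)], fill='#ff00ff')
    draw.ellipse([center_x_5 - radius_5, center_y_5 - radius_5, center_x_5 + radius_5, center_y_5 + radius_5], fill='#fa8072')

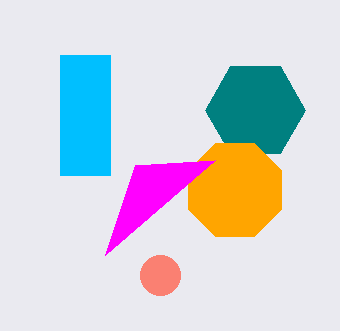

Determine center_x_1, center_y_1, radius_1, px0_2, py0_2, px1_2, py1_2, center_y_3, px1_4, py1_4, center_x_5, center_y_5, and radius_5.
center_x_1 = 255; center_y_1 = 110; radius_1 = 50; px0_2 = 60; py0_2 = 55; px1_2 = 110; py1_2 = 175; center_y_3 = 190; px1_4 = 215; py1_4 = 160; center_x_5 = 160; center_y_5 = 275; radius_5 = 20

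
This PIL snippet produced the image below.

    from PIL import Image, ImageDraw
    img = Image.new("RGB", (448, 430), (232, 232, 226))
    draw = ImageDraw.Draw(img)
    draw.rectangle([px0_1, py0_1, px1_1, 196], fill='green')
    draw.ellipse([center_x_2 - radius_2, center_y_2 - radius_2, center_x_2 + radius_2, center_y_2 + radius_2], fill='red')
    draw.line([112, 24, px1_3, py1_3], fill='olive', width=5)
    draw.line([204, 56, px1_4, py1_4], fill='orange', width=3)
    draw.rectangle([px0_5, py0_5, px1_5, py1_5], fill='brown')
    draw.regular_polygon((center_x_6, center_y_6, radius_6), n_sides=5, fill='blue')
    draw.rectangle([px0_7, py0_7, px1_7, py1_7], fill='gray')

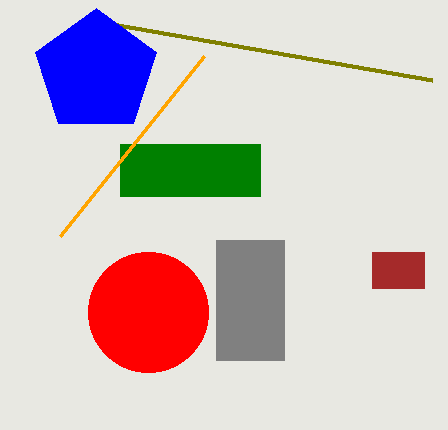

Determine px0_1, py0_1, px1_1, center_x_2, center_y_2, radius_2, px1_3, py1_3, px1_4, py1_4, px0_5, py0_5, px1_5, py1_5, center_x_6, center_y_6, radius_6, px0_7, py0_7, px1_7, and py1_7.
px0_1 = 120, py0_1 = 144, px1_1 = 260, center_x_2 = 148, center_y_2 = 312, radius_2 = 60, px1_3 = 432, py1_3 = 80, px1_4 = 60, py1_4 = 236, px0_5 = 372, py0_5 = 252, px1_5 = 424, py1_5 = 288, center_x_6 = 96, center_y_6 = 72, radius_6 = 64, px0_7 = 216, py0_7 = 240, px1_7 = 284, py1_7 = 360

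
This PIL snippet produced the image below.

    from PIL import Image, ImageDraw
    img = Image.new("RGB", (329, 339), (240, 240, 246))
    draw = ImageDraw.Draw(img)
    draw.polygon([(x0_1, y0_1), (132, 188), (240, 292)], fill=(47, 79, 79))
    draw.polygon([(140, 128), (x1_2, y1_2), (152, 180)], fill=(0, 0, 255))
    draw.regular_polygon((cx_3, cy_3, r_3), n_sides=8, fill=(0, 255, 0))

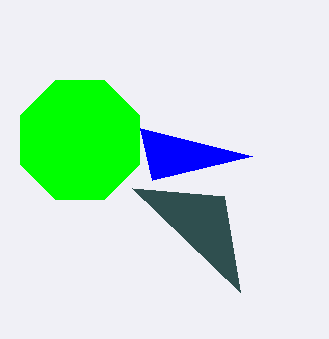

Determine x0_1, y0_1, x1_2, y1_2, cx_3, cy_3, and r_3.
x0_1 = 224; y0_1 = 196; x1_2 = 252; y1_2 = 156; cx_3 = 80; cy_3 = 140; r_3 = 64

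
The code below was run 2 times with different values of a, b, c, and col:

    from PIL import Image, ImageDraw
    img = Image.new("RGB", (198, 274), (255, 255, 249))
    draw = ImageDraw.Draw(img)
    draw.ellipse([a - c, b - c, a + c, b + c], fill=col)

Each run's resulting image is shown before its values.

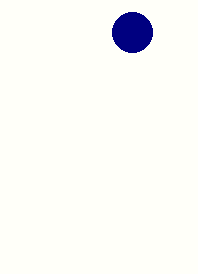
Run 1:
a = 132, b = 32, c = 20, col = 'navy'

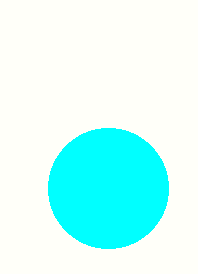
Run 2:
a = 108
b = 188
c = 60
col = 'cyan'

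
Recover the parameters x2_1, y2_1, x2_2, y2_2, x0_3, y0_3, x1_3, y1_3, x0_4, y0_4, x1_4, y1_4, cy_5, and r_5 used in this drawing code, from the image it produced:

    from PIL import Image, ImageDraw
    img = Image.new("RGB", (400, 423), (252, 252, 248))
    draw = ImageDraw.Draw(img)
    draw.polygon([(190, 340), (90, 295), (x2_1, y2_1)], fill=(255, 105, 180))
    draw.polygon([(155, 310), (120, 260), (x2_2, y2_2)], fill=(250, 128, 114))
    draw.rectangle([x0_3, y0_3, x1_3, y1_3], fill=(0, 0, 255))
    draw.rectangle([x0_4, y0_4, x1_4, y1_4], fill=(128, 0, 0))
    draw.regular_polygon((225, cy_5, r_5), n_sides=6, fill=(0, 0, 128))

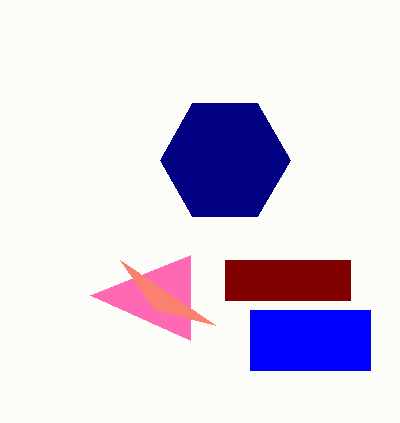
x2_1 = 190, y2_1 = 255, x2_2 = 215, y2_2 = 325, x0_3 = 250, y0_3 = 310, x1_3 = 370, y1_3 = 370, x0_4 = 225, y0_4 = 260, x1_4 = 350, y1_4 = 300, cy_5 = 160, r_5 = 65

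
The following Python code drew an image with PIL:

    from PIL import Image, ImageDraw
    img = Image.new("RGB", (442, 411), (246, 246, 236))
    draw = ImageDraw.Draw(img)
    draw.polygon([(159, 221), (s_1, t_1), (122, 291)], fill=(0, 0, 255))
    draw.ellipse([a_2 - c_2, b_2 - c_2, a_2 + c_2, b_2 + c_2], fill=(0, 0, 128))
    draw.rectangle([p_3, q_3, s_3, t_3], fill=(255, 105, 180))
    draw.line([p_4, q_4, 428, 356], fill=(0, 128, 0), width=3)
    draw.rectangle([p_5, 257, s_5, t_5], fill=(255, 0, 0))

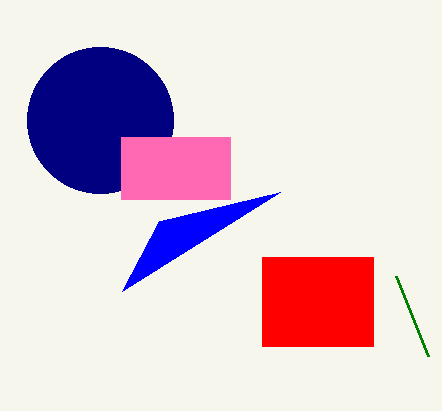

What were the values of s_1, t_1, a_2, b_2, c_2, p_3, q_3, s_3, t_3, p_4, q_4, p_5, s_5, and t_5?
s_1 = 280, t_1 = 192, a_2 = 100, b_2 = 120, c_2 = 73, p_3 = 121, q_3 = 137, s_3 = 230, t_3 = 199, p_4 = 396, q_4 = 276, p_5 = 262, s_5 = 373, t_5 = 346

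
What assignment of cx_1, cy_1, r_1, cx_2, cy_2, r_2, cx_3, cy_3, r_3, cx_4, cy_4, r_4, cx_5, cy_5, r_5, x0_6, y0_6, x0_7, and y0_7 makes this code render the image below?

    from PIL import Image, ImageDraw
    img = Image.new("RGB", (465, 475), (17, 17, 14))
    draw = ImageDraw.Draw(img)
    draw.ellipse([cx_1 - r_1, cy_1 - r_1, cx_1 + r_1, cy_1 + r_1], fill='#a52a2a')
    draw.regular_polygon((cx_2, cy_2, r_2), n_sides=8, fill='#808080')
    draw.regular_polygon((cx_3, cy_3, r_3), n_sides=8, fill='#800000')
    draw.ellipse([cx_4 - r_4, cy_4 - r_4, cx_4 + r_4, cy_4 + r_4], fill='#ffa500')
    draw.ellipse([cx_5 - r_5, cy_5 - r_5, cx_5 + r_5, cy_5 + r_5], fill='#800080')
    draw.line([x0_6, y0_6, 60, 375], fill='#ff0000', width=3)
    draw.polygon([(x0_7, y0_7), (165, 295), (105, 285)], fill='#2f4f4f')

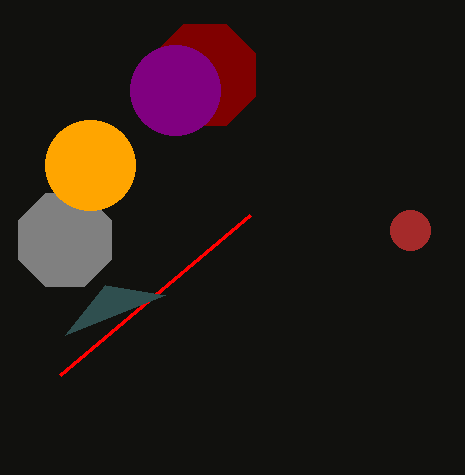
cx_1 = 410
cy_1 = 230
r_1 = 20
cx_2 = 65
cy_2 = 240
r_2 = 50
cx_3 = 205
cy_3 = 75
r_3 = 55
cx_4 = 90
cy_4 = 165
r_4 = 45
cx_5 = 175
cy_5 = 90
r_5 = 45
x0_6 = 250
y0_6 = 215
x0_7 = 65
y0_7 = 335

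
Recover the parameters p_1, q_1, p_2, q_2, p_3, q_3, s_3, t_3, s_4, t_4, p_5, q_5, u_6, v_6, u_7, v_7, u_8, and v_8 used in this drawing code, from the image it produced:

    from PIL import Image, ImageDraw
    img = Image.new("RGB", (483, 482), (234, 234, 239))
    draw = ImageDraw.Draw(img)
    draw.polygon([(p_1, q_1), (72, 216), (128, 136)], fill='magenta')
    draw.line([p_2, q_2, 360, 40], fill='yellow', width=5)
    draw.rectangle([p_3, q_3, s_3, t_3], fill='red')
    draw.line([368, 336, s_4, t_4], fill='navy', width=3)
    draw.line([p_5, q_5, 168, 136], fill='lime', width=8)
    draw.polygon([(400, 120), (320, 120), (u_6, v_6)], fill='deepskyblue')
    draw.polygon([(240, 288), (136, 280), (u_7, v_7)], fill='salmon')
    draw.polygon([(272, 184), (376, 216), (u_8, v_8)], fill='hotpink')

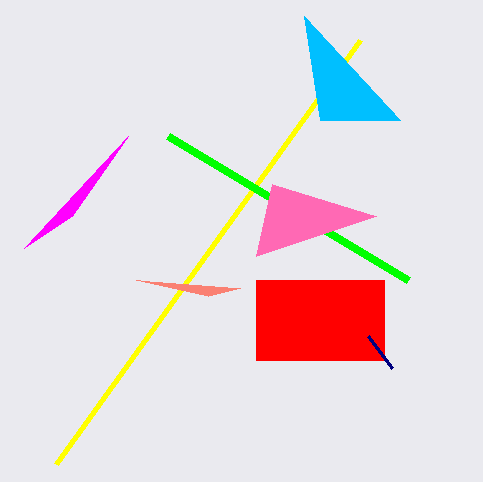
p_1 = 24, q_1 = 248, p_2 = 56, q_2 = 464, p_3 = 256, q_3 = 280, s_3 = 384, t_3 = 360, s_4 = 392, t_4 = 368, p_5 = 408, q_5 = 280, u_6 = 304, v_6 = 16, u_7 = 208, v_7 = 296, u_8 = 256, v_8 = 256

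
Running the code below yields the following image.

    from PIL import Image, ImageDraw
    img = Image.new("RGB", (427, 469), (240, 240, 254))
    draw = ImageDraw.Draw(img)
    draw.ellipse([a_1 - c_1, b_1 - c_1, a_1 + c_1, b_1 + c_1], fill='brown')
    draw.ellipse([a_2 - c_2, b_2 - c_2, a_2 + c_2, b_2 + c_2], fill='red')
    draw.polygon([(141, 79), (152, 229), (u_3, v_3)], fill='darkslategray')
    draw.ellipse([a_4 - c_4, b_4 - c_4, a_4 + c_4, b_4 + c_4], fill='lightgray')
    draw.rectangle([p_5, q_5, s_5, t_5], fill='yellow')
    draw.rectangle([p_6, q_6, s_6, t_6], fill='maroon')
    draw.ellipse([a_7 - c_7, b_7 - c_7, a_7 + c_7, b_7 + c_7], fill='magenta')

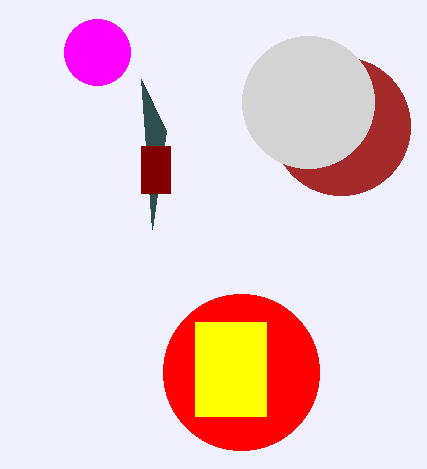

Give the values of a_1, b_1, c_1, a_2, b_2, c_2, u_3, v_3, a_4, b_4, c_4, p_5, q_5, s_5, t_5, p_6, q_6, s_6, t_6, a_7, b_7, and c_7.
a_1 = 341
b_1 = 126
c_1 = 69
a_2 = 241
b_2 = 372
c_2 = 78
u_3 = 166
v_3 = 131
a_4 = 308
b_4 = 102
c_4 = 66
p_5 = 195
q_5 = 322
s_5 = 266
t_5 = 416
p_6 = 141
q_6 = 146
s_6 = 170
t_6 = 193
a_7 = 97
b_7 = 52
c_7 = 33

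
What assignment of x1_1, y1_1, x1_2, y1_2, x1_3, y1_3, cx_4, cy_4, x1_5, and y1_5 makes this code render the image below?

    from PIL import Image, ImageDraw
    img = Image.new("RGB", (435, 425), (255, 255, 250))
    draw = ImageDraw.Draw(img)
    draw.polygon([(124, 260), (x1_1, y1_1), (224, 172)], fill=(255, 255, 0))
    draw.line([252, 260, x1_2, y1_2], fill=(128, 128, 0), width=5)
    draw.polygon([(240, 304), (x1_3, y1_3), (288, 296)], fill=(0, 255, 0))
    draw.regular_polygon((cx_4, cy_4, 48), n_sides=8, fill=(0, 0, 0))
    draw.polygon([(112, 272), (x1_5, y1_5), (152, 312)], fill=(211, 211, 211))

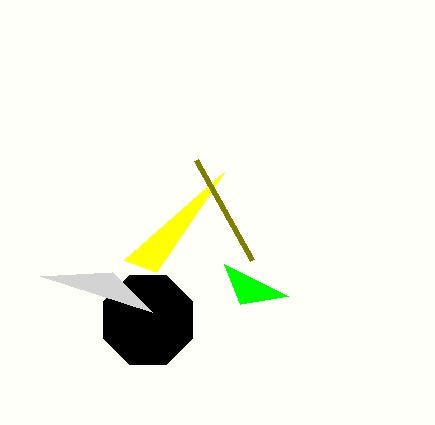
x1_1 = 156, y1_1 = 272, x1_2 = 196, y1_2 = 160, x1_3 = 224, y1_3 = 264, cx_4 = 148, cy_4 = 320, x1_5 = 40, y1_5 = 276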